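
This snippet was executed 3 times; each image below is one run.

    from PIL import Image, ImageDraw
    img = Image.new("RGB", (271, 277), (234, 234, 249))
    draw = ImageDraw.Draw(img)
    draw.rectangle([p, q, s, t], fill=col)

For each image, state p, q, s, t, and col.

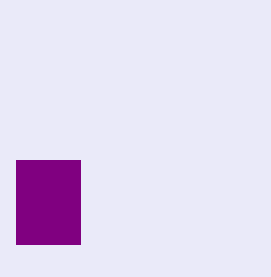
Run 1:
p = 16; q = 160; s = 80; t = 244; col = 'purple'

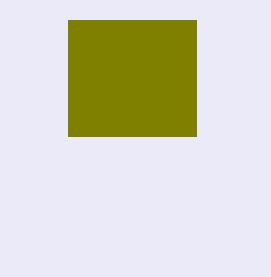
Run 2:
p = 68; q = 20; s = 196; t = 136; col = 'olive'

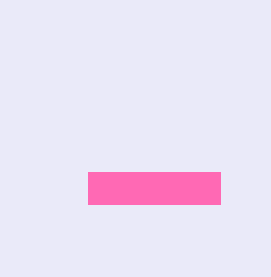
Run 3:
p = 88, q = 172, s = 220, t = 204, col = 'hotpink'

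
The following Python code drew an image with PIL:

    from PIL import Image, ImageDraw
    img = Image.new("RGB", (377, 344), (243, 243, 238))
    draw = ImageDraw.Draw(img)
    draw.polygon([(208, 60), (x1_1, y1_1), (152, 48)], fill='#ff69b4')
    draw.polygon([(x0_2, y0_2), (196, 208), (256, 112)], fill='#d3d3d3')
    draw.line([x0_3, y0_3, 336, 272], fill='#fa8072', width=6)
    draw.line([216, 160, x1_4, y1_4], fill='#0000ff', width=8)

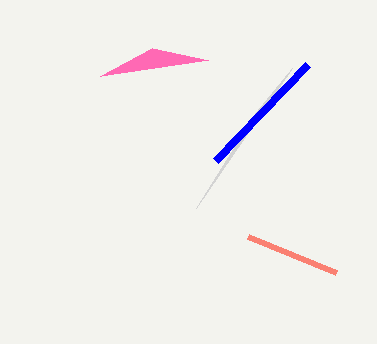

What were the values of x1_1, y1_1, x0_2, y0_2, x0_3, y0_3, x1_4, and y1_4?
x1_1 = 100; y1_1 = 76; x0_2 = 292; y0_2 = 68; x0_3 = 248; y0_3 = 236; x1_4 = 308; y1_4 = 64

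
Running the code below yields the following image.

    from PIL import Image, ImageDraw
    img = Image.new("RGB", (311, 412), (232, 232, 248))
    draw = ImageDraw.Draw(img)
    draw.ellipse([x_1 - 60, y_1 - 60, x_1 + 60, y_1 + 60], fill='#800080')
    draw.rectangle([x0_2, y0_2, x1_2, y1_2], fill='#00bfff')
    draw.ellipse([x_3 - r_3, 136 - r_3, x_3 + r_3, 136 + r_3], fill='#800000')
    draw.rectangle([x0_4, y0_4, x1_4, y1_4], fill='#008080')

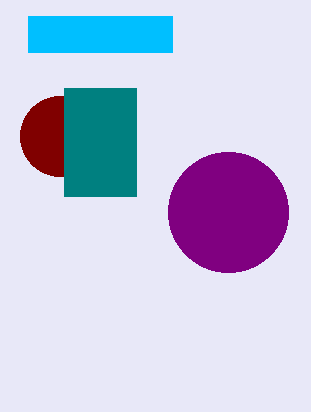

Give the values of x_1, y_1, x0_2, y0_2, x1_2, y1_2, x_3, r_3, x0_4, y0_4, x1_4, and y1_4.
x_1 = 228
y_1 = 212
x0_2 = 28
y0_2 = 16
x1_2 = 172
y1_2 = 52
x_3 = 60
r_3 = 40
x0_4 = 64
y0_4 = 88
x1_4 = 136
y1_4 = 196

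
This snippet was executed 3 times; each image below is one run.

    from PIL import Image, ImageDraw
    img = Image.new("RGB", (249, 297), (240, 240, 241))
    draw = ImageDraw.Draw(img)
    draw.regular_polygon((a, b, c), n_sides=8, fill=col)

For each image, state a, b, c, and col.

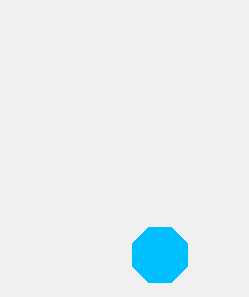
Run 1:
a = 160
b = 255
c = 30
col = 'deepskyblue'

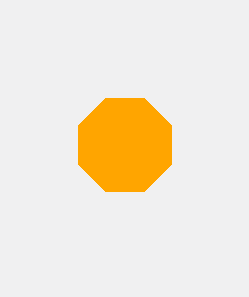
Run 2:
a = 125; b = 145; c = 50; col = 'orange'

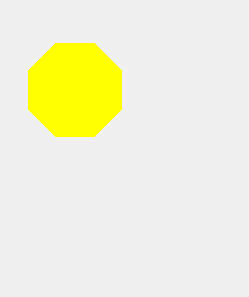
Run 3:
a = 75, b = 90, c = 50, col = 'yellow'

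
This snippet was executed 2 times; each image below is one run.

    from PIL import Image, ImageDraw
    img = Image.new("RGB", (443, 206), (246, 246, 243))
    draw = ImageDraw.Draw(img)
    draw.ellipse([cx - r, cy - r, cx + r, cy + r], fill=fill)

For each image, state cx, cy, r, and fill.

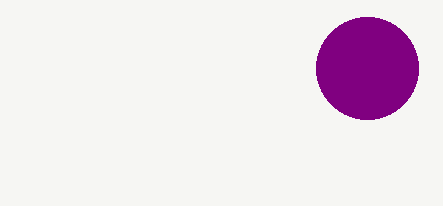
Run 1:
cx = 367, cy = 68, r = 51, fill = 'purple'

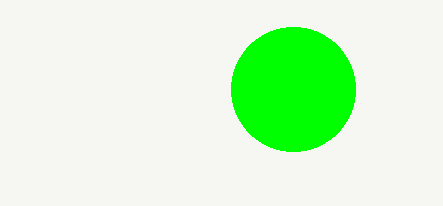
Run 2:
cx = 293; cy = 89; r = 62; fill = 'lime'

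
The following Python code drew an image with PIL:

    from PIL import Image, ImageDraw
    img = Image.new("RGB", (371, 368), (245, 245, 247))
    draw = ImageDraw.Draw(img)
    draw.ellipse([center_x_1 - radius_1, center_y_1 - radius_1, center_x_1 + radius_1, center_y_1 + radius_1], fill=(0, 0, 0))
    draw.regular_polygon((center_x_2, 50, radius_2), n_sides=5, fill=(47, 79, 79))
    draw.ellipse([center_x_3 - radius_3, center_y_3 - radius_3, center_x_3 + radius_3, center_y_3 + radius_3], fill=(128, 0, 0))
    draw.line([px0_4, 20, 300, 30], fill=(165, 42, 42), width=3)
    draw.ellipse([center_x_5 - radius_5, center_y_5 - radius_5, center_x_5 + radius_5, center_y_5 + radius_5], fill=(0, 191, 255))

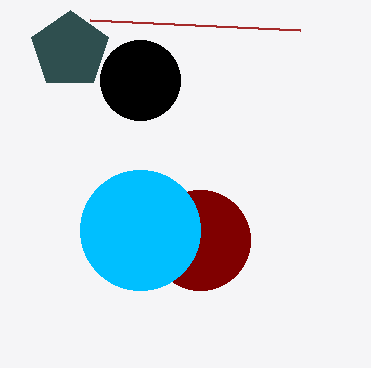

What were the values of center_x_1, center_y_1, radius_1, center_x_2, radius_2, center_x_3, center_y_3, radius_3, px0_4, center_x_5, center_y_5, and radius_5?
center_x_1 = 140; center_y_1 = 80; radius_1 = 40; center_x_2 = 70; radius_2 = 40; center_x_3 = 200; center_y_3 = 240; radius_3 = 50; px0_4 = 90; center_x_5 = 140; center_y_5 = 230; radius_5 = 60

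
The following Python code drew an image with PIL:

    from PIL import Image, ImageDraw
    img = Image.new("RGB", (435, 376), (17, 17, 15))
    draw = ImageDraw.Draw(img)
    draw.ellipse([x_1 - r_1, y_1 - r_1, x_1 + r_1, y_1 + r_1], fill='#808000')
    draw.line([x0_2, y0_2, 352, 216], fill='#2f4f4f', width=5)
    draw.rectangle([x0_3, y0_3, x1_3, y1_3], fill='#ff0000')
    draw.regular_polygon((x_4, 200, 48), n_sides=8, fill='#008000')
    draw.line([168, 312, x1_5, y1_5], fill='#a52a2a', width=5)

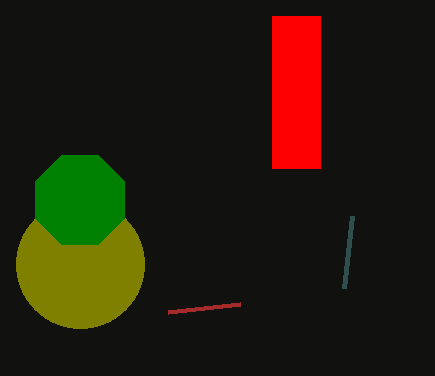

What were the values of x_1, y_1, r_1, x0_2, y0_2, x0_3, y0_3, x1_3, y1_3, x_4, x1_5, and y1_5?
x_1 = 80
y_1 = 264
r_1 = 64
x0_2 = 344
y0_2 = 288
x0_3 = 272
y0_3 = 16
x1_3 = 320
y1_3 = 168
x_4 = 80
x1_5 = 240
y1_5 = 304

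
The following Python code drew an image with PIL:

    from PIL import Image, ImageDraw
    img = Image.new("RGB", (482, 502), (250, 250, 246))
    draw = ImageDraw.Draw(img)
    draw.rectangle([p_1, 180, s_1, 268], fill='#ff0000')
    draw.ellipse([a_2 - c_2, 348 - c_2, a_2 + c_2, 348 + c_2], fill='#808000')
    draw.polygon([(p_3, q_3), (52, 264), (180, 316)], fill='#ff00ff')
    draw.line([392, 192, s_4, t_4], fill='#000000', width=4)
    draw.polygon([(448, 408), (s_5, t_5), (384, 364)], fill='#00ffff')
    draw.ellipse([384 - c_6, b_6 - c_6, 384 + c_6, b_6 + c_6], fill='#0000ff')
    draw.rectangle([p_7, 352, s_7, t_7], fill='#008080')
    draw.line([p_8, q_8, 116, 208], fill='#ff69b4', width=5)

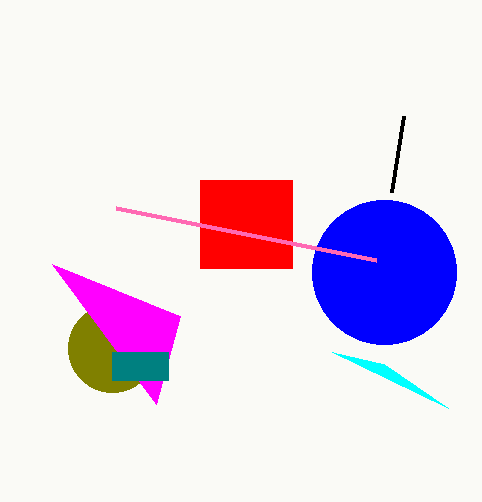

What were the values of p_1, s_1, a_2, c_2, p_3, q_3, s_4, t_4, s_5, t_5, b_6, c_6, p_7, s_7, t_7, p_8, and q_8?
p_1 = 200
s_1 = 292
a_2 = 112
c_2 = 44
p_3 = 156
q_3 = 404
s_4 = 404
t_4 = 116
s_5 = 332
t_5 = 352
b_6 = 272
c_6 = 72
p_7 = 112
s_7 = 168
t_7 = 380
p_8 = 376
q_8 = 260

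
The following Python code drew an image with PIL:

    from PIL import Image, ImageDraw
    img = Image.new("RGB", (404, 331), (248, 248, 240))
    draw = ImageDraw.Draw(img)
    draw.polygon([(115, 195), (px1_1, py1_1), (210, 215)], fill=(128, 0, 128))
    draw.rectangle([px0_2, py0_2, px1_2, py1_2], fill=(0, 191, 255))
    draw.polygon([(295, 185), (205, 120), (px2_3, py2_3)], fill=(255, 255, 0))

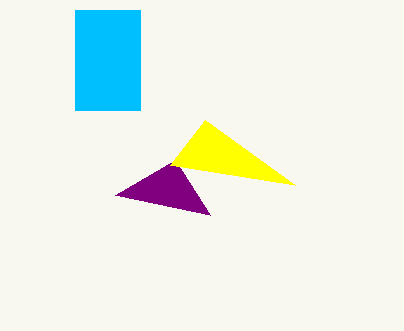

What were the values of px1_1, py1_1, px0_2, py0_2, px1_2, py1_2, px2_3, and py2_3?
px1_1 = 175; py1_1 = 160; px0_2 = 75; py0_2 = 10; px1_2 = 140; py1_2 = 110; px2_3 = 170; py2_3 = 165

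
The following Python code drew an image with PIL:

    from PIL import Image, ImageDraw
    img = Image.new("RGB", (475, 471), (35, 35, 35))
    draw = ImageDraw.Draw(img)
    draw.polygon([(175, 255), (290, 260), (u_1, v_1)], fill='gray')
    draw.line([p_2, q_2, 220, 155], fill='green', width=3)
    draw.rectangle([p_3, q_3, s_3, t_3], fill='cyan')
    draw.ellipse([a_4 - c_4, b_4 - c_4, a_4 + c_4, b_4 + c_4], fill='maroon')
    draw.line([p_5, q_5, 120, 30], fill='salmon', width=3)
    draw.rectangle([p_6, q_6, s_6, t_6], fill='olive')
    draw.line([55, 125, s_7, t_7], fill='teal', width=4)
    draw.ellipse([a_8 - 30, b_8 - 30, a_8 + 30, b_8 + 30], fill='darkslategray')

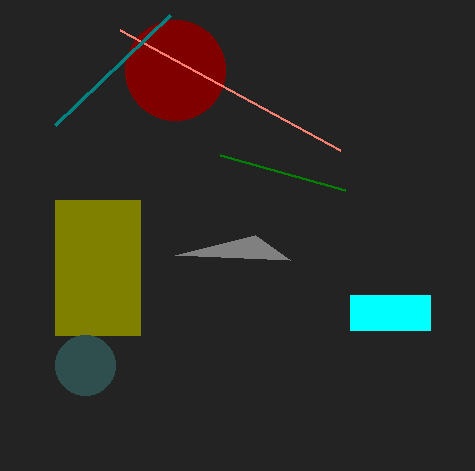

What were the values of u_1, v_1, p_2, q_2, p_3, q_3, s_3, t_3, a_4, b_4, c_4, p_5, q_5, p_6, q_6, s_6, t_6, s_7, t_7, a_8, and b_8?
u_1 = 255, v_1 = 235, p_2 = 345, q_2 = 190, p_3 = 350, q_3 = 295, s_3 = 430, t_3 = 330, a_4 = 175, b_4 = 70, c_4 = 50, p_5 = 340, q_5 = 150, p_6 = 55, q_6 = 200, s_6 = 140, t_6 = 335, s_7 = 170, t_7 = 15, a_8 = 85, b_8 = 365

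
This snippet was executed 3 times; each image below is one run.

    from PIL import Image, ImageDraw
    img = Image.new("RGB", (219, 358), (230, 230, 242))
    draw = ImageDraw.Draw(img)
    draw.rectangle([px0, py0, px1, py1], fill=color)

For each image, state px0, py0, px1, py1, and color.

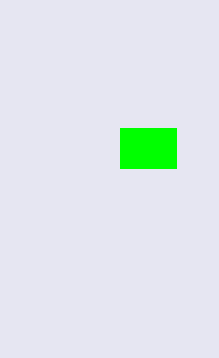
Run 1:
px0 = 120, py0 = 128, px1 = 176, py1 = 168, color = 'lime'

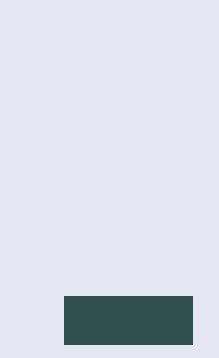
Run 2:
px0 = 64; py0 = 296; px1 = 192; py1 = 344; color = 'darkslategray'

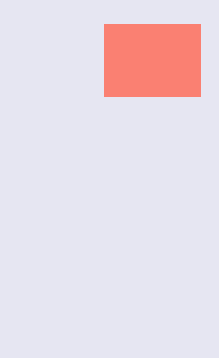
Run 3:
px0 = 104; py0 = 24; px1 = 200; py1 = 96; color = 'salmon'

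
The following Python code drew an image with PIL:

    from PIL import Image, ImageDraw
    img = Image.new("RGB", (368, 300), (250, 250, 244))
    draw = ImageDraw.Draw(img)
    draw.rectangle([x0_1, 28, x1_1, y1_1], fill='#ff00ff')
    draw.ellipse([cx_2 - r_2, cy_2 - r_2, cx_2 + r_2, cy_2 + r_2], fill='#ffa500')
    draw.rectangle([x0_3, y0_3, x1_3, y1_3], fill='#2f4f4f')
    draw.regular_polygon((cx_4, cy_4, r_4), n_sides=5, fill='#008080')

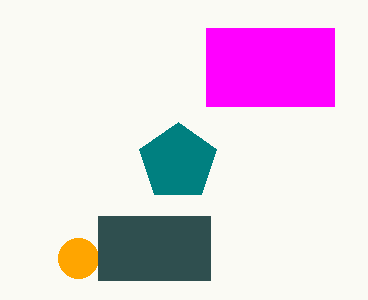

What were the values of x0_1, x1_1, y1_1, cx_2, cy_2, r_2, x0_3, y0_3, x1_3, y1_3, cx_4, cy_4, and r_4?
x0_1 = 206; x1_1 = 334; y1_1 = 106; cx_2 = 78; cy_2 = 258; r_2 = 20; x0_3 = 98; y0_3 = 216; x1_3 = 210; y1_3 = 280; cx_4 = 178; cy_4 = 162; r_4 = 40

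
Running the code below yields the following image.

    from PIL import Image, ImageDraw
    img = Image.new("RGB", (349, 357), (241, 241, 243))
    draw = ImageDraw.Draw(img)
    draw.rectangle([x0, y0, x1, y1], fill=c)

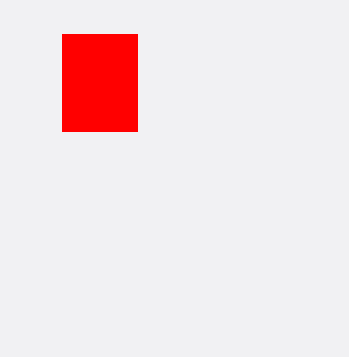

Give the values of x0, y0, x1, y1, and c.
x0 = 62
y0 = 34
x1 = 137
y1 = 131
c = 'red'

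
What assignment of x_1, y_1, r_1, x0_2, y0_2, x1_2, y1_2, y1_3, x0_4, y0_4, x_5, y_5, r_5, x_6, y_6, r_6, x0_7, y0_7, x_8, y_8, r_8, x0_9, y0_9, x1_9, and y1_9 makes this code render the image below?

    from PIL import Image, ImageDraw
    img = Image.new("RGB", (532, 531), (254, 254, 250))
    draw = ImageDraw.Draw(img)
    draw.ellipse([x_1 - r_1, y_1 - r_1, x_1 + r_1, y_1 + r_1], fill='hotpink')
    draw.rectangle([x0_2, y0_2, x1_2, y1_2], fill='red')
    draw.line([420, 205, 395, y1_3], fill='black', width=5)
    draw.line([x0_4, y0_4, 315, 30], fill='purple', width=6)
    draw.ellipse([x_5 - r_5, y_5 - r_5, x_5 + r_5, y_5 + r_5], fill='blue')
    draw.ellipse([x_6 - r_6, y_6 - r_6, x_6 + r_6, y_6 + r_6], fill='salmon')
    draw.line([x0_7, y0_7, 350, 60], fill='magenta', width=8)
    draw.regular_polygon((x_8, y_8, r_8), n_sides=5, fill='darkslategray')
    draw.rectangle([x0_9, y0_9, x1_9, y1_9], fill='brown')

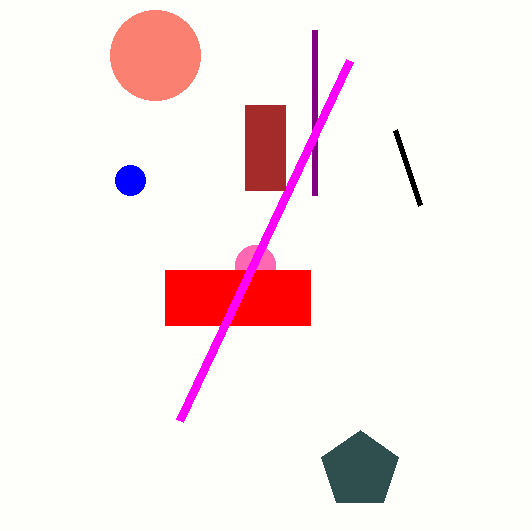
x_1 = 255
y_1 = 265
r_1 = 20
x0_2 = 165
y0_2 = 270
x1_2 = 310
y1_2 = 325
y1_3 = 130
x0_4 = 315
y0_4 = 195
x_5 = 130
y_5 = 180
r_5 = 15
x_6 = 155
y_6 = 55
r_6 = 45
x0_7 = 180
y0_7 = 420
x_8 = 360
y_8 = 470
r_8 = 40
x0_9 = 245
y0_9 = 105
x1_9 = 285
y1_9 = 190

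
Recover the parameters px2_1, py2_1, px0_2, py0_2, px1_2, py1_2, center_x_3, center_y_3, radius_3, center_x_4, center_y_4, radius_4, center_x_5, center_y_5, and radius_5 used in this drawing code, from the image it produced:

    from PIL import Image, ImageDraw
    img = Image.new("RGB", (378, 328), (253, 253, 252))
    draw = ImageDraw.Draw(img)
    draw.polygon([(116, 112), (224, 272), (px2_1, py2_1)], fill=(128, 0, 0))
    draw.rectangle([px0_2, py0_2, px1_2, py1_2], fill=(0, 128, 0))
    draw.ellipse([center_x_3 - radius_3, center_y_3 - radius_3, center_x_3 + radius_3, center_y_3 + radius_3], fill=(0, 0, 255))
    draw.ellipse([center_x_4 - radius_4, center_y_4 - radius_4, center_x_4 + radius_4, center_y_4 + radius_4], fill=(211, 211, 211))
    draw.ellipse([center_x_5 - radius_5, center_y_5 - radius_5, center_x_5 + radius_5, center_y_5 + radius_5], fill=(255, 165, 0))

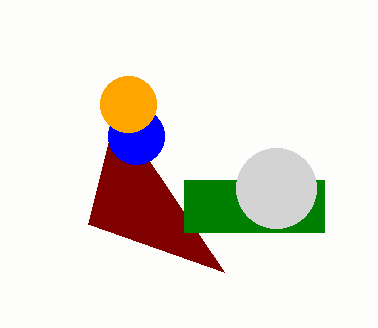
px2_1 = 88; py2_1 = 224; px0_2 = 184; py0_2 = 180; px1_2 = 324; py1_2 = 232; center_x_3 = 136; center_y_3 = 136; radius_3 = 28; center_x_4 = 276; center_y_4 = 188; radius_4 = 40; center_x_5 = 128; center_y_5 = 104; radius_5 = 28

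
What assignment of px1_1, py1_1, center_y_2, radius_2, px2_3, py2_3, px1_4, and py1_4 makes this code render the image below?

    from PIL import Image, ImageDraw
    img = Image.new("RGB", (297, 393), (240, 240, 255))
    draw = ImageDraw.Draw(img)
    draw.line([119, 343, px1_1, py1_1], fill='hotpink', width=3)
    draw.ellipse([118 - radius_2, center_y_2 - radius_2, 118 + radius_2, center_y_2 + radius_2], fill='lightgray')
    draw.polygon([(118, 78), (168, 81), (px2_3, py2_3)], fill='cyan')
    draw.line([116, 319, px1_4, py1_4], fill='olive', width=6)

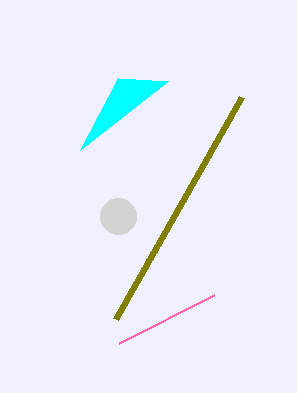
px1_1 = 214
py1_1 = 295
center_y_2 = 216
radius_2 = 18
px2_3 = 80
py2_3 = 150
px1_4 = 242
py1_4 = 97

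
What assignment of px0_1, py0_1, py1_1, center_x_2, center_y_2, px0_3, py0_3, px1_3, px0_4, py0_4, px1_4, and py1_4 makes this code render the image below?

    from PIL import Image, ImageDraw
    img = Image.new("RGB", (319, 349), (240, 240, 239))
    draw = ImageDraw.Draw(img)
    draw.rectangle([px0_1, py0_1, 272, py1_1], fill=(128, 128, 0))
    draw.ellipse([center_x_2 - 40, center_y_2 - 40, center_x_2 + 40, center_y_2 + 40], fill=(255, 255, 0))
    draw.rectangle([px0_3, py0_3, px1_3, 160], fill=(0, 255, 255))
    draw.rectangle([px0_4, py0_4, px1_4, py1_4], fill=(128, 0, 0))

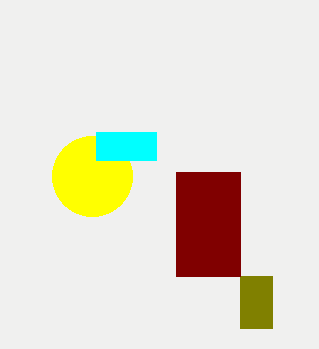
px0_1 = 240, py0_1 = 276, py1_1 = 328, center_x_2 = 92, center_y_2 = 176, px0_3 = 96, py0_3 = 132, px1_3 = 156, px0_4 = 176, py0_4 = 172, px1_4 = 240, py1_4 = 276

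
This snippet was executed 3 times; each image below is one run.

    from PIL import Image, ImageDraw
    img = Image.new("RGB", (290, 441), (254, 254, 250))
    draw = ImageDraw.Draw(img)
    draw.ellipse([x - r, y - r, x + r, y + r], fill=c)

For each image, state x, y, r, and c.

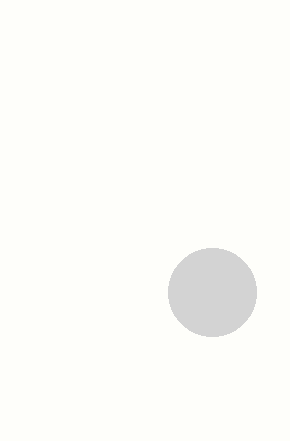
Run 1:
x = 212; y = 292; r = 44; c = 'lightgray'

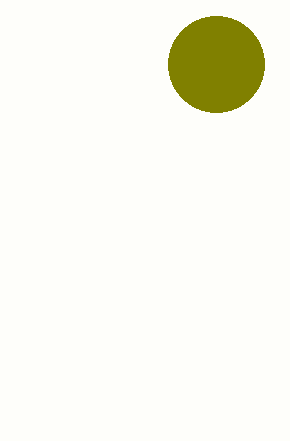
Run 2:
x = 216; y = 64; r = 48; c = 'olive'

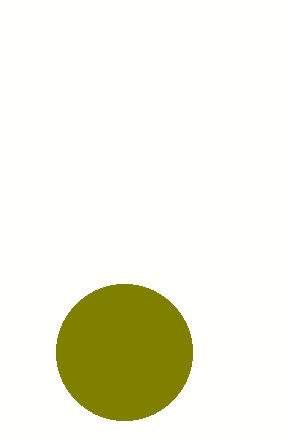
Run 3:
x = 124, y = 352, r = 68, c = 'olive'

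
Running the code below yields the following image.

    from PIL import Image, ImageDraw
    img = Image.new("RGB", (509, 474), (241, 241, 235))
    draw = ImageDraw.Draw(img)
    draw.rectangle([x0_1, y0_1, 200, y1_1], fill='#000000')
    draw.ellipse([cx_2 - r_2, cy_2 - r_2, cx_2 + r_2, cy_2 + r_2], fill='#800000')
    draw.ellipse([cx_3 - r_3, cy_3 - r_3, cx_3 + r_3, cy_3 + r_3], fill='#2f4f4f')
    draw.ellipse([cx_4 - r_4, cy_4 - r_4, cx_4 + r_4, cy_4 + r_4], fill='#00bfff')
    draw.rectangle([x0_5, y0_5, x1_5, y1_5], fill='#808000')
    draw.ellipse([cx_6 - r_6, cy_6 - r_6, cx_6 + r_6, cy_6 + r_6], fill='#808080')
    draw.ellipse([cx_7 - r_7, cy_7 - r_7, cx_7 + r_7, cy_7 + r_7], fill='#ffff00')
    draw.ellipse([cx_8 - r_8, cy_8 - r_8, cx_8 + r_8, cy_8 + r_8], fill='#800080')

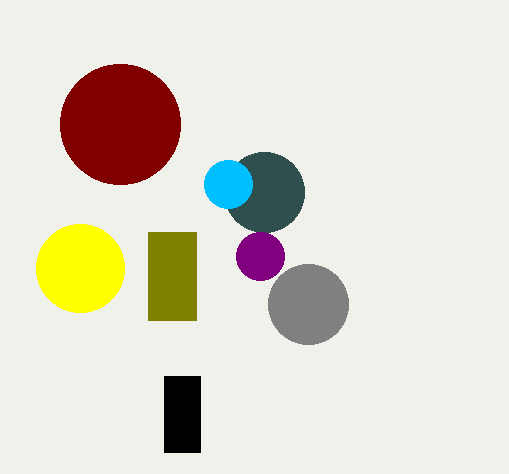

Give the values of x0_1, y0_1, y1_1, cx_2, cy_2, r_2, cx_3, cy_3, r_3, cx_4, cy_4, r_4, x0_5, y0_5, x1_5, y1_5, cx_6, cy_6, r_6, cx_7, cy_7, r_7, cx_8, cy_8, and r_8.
x0_1 = 164; y0_1 = 376; y1_1 = 452; cx_2 = 120; cy_2 = 124; r_2 = 60; cx_3 = 264; cy_3 = 192; r_3 = 40; cx_4 = 228; cy_4 = 184; r_4 = 24; x0_5 = 148; y0_5 = 232; x1_5 = 196; y1_5 = 320; cx_6 = 308; cy_6 = 304; r_6 = 40; cx_7 = 80; cy_7 = 268; r_7 = 44; cx_8 = 260; cy_8 = 256; r_8 = 24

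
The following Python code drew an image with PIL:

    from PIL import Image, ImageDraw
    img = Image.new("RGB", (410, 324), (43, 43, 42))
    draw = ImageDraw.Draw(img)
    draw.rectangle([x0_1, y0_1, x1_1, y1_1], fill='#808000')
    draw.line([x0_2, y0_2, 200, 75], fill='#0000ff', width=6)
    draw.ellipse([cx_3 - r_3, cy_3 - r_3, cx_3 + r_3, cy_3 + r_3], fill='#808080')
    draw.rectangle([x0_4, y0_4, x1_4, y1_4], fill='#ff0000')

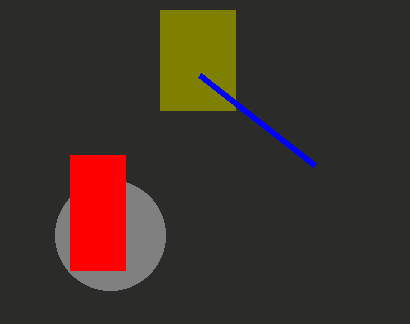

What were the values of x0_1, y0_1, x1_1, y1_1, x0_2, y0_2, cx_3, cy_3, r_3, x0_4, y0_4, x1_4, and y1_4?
x0_1 = 160; y0_1 = 10; x1_1 = 235; y1_1 = 110; x0_2 = 315; y0_2 = 165; cx_3 = 110; cy_3 = 235; r_3 = 55; x0_4 = 70; y0_4 = 155; x1_4 = 125; y1_4 = 270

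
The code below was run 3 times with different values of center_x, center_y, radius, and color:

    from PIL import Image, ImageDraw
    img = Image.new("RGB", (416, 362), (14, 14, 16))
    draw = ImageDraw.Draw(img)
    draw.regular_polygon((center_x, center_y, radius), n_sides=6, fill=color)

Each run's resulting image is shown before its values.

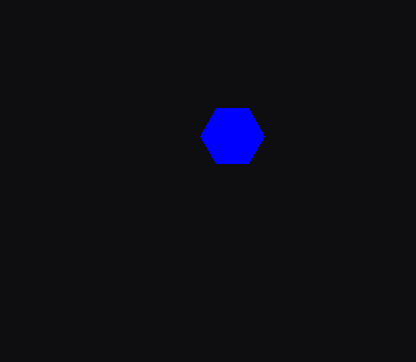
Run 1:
center_x = 232
center_y = 136
radius = 32
color = 'blue'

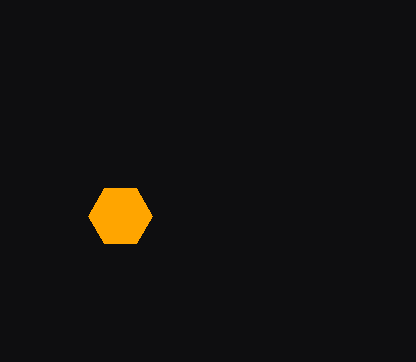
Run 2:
center_x = 120, center_y = 216, radius = 32, color = 'orange'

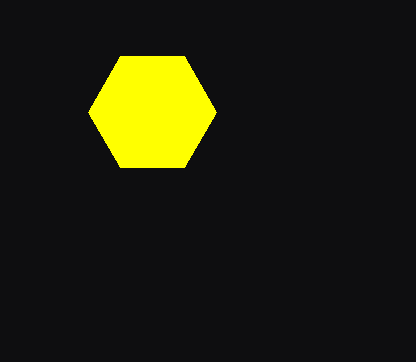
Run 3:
center_x = 152, center_y = 112, radius = 64, color = 'yellow'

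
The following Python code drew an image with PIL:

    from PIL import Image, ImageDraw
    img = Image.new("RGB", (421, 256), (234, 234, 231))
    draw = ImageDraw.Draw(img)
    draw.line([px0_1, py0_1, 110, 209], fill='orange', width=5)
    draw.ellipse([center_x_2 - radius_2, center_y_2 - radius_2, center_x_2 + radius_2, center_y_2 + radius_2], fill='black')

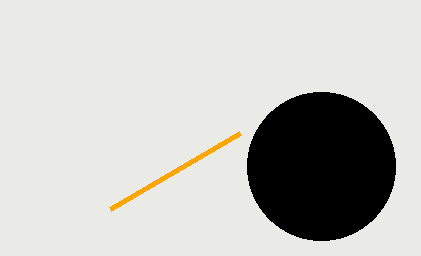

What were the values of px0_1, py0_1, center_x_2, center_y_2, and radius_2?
px0_1 = 240
py0_1 = 133
center_x_2 = 321
center_y_2 = 166
radius_2 = 74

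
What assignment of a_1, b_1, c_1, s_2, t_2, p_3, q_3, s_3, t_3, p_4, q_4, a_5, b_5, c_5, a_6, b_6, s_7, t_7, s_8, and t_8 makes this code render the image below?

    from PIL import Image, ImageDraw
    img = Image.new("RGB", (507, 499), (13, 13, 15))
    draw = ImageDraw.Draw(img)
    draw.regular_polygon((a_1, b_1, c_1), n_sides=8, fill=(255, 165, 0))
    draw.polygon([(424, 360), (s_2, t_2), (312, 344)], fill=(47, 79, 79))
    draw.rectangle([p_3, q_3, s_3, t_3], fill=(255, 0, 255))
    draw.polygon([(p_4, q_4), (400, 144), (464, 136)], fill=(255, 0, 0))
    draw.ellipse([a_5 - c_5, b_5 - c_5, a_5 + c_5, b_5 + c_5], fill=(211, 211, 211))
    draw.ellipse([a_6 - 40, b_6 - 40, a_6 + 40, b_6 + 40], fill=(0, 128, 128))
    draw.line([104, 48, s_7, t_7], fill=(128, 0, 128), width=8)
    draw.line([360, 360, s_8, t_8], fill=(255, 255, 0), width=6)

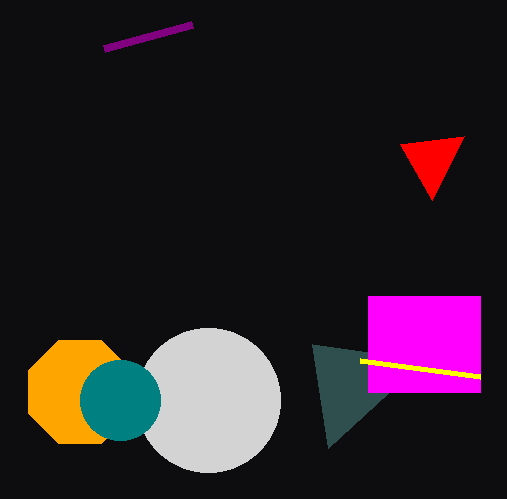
a_1 = 80
b_1 = 392
c_1 = 56
s_2 = 328
t_2 = 448
p_3 = 368
q_3 = 296
s_3 = 480
t_3 = 392
p_4 = 432
q_4 = 200
a_5 = 208
b_5 = 400
c_5 = 72
a_6 = 120
b_6 = 400
s_7 = 192
t_7 = 24
s_8 = 480
t_8 = 376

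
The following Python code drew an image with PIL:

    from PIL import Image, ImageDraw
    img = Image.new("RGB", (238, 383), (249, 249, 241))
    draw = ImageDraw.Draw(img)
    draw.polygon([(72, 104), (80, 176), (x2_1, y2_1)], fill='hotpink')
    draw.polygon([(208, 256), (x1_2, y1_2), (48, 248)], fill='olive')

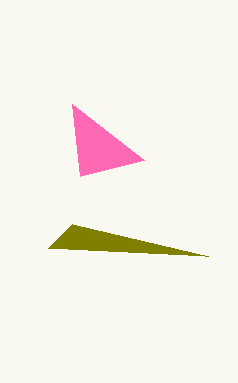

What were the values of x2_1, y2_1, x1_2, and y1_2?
x2_1 = 144; y2_1 = 160; x1_2 = 72; y1_2 = 224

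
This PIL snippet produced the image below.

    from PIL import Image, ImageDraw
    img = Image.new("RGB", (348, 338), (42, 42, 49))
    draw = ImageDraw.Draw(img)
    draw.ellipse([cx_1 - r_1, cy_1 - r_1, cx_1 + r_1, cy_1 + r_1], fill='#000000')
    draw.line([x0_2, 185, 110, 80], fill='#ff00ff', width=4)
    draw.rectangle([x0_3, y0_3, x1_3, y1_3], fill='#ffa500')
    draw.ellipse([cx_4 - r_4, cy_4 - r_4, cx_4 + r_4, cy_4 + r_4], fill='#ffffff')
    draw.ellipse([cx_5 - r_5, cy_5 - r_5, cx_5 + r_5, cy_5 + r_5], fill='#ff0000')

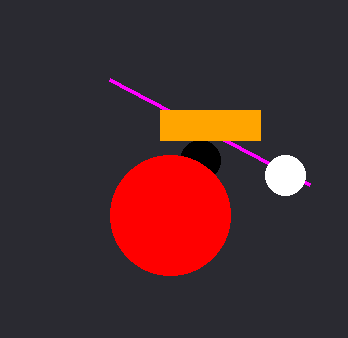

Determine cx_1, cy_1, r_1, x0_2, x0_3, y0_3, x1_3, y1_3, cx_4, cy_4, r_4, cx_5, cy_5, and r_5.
cx_1 = 200
cy_1 = 160
r_1 = 20
x0_2 = 310
x0_3 = 160
y0_3 = 110
x1_3 = 260
y1_3 = 140
cx_4 = 285
cy_4 = 175
r_4 = 20
cx_5 = 170
cy_5 = 215
r_5 = 60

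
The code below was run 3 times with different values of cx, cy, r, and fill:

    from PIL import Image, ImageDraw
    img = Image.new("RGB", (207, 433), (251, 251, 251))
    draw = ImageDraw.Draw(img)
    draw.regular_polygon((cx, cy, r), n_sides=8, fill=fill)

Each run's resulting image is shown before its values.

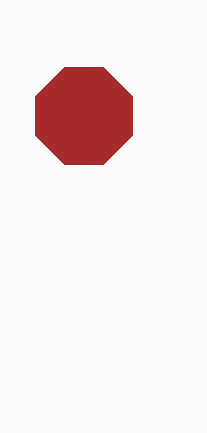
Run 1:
cx = 84, cy = 116, r = 52, fill = 'brown'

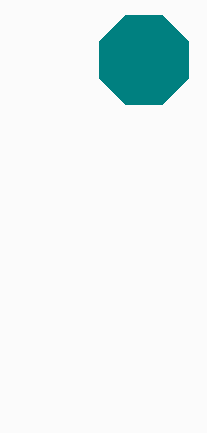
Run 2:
cx = 144
cy = 60
r = 48
fill = 'teal'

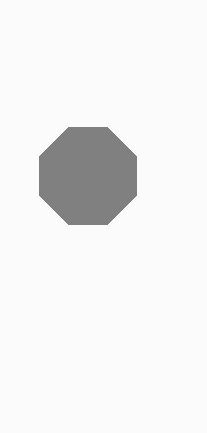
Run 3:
cx = 88, cy = 176, r = 52, fill = 'gray'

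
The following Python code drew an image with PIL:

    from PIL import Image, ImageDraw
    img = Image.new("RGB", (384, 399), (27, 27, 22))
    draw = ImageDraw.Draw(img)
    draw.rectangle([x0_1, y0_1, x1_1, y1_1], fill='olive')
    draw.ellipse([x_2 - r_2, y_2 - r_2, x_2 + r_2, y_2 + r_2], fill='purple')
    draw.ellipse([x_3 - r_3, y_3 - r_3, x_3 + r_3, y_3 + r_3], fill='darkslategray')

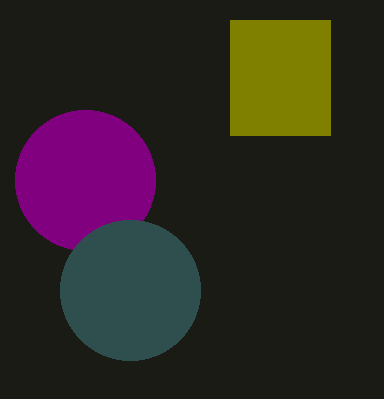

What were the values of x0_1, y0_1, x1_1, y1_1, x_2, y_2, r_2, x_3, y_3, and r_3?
x0_1 = 230, y0_1 = 20, x1_1 = 330, y1_1 = 135, x_2 = 85, y_2 = 180, r_2 = 70, x_3 = 130, y_3 = 290, r_3 = 70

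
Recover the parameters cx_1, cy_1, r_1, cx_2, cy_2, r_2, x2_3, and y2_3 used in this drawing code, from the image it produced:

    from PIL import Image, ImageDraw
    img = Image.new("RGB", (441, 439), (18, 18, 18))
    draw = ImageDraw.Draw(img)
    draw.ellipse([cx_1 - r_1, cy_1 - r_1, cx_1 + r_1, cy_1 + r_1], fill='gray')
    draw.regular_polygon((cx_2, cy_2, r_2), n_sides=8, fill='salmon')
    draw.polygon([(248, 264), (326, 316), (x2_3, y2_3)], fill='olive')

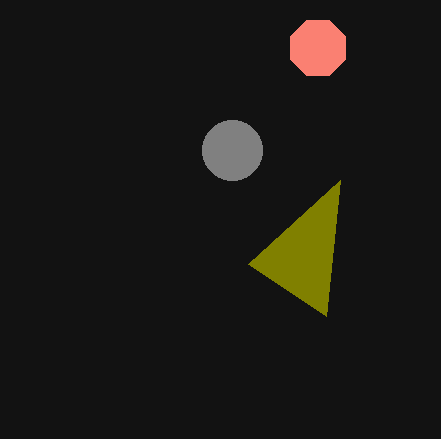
cx_1 = 232; cy_1 = 150; r_1 = 30; cx_2 = 318; cy_2 = 48; r_2 = 30; x2_3 = 340; y2_3 = 180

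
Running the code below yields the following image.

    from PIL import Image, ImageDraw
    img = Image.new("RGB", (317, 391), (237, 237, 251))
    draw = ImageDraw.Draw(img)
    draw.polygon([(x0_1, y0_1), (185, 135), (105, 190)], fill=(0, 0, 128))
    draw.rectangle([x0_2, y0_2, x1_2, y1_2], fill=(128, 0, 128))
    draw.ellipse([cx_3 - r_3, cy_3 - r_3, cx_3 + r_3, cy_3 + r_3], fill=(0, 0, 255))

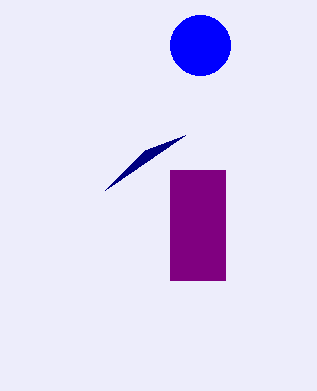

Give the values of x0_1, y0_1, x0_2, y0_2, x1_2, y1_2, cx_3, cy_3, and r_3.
x0_1 = 145, y0_1 = 150, x0_2 = 170, y0_2 = 170, x1_2 = 225, y1_2 = 280, cx_3 = 200, cy_3 = 45, r_3 = 30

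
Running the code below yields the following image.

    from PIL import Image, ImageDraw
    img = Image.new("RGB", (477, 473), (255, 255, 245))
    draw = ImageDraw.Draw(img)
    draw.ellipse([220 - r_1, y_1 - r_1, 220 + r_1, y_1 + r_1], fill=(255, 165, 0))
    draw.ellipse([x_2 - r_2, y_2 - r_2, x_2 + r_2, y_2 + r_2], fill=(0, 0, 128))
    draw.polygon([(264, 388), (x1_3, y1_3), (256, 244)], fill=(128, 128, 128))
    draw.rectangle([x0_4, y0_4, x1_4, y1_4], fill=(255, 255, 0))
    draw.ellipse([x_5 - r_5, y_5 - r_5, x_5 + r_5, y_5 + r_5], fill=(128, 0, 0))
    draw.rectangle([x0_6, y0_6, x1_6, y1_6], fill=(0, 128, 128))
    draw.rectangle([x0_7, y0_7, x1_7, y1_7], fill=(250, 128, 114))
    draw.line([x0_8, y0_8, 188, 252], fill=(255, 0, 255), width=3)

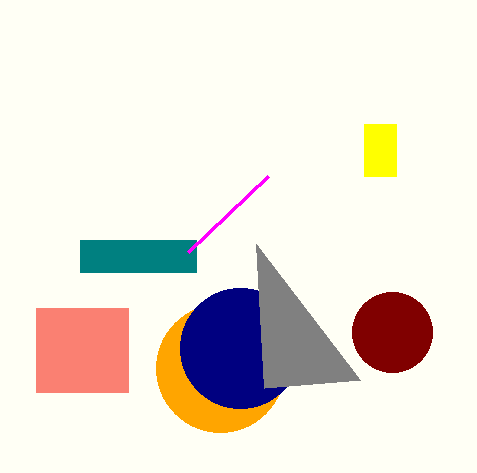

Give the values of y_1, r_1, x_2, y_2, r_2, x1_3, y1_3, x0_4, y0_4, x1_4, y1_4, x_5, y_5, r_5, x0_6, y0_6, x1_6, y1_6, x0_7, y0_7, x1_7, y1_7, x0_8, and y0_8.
y_1 = 368, r_1 = 64, x_2 = 240, y_2 = 348, r_2 = 60, x1_3 = 360, y1_3 = 380, x0_4 = 364, y0_4 = 124, x1_4 = 396, y1_4 = 176, x_5 = 392, y_5 = 332, r_5 = 40, x0_6 = 80, y0_6 = 240, x1_6 = 196, y1_6 = 272, x0_7 = 36, y0_7 = 308, x1_7 = 128, y1_7 = 392, x0_8 = 268, y0_8 = 176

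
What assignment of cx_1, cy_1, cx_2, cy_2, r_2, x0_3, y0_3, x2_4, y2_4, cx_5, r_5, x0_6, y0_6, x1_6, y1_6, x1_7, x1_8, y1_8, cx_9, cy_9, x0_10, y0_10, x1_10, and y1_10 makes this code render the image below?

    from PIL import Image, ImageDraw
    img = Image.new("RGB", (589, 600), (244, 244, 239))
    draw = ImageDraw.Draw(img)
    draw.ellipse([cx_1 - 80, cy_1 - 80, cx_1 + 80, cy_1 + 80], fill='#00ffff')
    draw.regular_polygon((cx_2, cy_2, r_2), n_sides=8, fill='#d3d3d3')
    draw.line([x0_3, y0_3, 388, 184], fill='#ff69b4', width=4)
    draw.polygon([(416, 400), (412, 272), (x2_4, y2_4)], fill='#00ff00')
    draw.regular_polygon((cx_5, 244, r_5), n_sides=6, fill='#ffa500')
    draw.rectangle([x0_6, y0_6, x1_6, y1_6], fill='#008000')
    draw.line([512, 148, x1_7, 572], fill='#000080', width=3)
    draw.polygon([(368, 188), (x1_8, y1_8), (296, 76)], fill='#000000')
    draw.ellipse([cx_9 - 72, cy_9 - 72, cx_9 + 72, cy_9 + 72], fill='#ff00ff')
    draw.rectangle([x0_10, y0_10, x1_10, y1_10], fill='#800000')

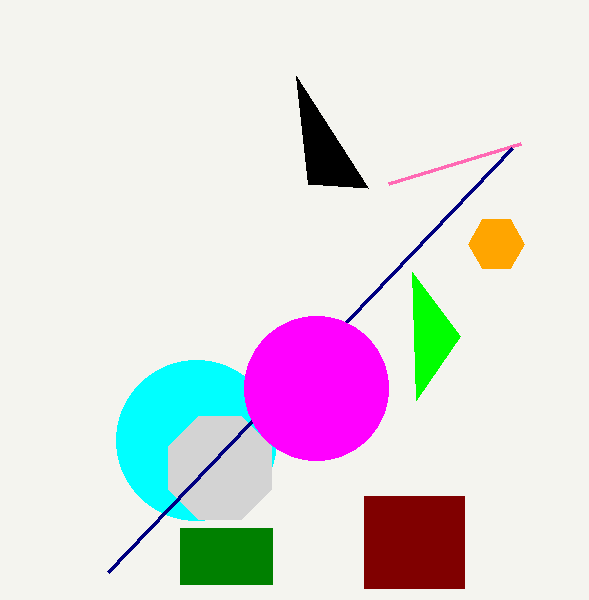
cx_1 = 196, cy_1 = 440, cx_2 = 220, cy_2 = 468, r_2 = 56, x0_3 = 520, y0_3 = 144, x2_4 = 460, y2_4 = 336, cx_5 = 496, r_5 = 28, x0_6 = 180, y0_6 = 528, x1_6 = 272, y1_6 = 584, x1_7 = 108, x1_8 = 308, y1_8 = 184, cx_9 = 316, cy_9 = 388, x0_10 = 364, y0_10 = 496, x1_10 = 464, y1_10 = 588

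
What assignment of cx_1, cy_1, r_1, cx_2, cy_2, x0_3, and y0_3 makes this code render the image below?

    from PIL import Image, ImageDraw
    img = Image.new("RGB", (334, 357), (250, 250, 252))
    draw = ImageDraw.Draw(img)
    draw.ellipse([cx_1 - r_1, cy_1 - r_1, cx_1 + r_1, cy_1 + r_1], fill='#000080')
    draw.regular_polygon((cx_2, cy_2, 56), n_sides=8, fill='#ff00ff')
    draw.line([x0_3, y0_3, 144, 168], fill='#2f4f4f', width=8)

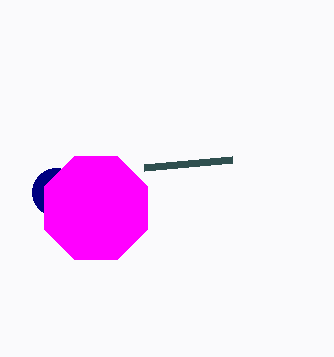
cx_1 = 56, cy_1 = 192, r_1 = 24, cx_2 = 96, cy_2 = 208, x0_3 = 232, y0_3 = 160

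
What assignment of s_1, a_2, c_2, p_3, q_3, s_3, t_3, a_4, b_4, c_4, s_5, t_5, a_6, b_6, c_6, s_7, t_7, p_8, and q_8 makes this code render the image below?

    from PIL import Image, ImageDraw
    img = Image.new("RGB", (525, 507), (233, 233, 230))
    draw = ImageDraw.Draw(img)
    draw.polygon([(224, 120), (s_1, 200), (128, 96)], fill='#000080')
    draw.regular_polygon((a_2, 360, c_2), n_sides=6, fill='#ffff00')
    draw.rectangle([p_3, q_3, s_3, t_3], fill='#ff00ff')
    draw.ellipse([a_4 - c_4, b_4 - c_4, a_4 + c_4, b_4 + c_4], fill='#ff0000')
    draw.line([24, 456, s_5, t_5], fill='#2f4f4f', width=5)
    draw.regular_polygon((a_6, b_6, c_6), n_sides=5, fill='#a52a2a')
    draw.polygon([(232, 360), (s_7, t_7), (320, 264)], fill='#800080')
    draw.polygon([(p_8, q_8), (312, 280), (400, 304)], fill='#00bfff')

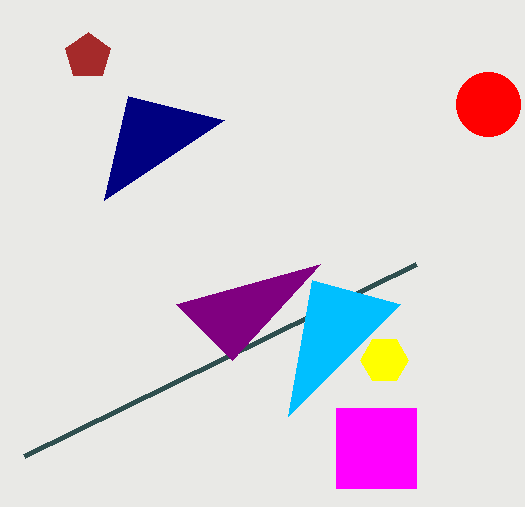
s_1 = 104, a_2 = 384, c_2 = 24, p_3 = 336, q_3 = 408, s_3 = 416, t_3 = 488, a_4 = 488, b_4 = 104, c_4 = 32, s_5 = 416, t_5 = 264, a_6 = 88, b_6 = 56, c_6 = 24, s_7 = 176, t_7 = 304, p_8 = 288, q_8 = 416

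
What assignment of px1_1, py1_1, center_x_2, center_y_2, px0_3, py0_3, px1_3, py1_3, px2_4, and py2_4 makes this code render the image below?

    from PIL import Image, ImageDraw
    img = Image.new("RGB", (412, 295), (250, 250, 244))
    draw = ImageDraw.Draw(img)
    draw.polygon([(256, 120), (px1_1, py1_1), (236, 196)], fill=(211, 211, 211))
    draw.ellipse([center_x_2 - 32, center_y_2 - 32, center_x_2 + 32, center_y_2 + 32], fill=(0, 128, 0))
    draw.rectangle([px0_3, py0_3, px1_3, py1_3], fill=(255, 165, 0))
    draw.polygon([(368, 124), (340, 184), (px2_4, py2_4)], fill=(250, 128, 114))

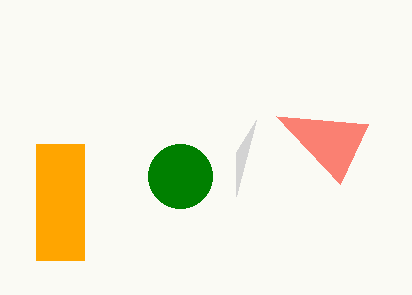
px1_1 = 236
py1_1 = 152
center_x_2 = 180
center_y_2 = 176
px0_3 = 36
py0_3 = 144
px1_3 = 84
py1_3 = 260
px2_4 = 276
py2_4 = 116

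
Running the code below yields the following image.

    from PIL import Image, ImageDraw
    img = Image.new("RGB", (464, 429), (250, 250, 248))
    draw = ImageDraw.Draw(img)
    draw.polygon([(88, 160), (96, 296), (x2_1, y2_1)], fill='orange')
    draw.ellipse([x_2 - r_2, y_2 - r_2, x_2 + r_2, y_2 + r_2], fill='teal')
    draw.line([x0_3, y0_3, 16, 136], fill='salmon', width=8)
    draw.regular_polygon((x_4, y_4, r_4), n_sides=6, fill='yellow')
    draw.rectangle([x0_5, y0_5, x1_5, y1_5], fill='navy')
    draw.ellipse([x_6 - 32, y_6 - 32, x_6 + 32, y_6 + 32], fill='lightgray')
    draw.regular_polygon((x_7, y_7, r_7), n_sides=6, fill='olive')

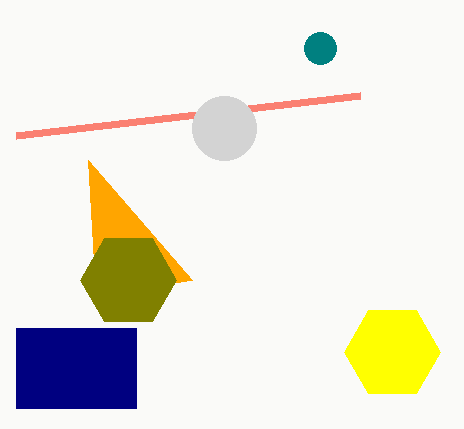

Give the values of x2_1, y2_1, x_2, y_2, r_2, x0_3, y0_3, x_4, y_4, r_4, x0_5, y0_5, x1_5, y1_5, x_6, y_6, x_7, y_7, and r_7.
x2_1 = 192; y2_1 = 280; x_2 = 320; y_2 = 48; r_2 = 16; x0_3 = 360; y0_3 = 96; x_4 = 392; y_4 = 352; r_4 = 48; x0_5 = 16; y0_5 = 328; x1_5 = 136; y1_5 = 408; x_6 = 224; y_6 = 128; x_7 = 128; y_7 = 280; r_7 = 48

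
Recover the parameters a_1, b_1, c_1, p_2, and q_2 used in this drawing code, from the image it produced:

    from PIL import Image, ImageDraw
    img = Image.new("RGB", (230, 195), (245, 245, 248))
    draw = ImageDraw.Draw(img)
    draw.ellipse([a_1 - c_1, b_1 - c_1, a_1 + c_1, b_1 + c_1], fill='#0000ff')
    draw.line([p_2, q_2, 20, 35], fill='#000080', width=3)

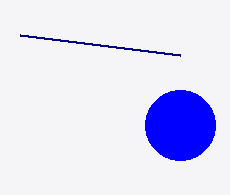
a_1 = 180
b_1 = 125
c_1 = 35
p_2 = 180
q_2 = 55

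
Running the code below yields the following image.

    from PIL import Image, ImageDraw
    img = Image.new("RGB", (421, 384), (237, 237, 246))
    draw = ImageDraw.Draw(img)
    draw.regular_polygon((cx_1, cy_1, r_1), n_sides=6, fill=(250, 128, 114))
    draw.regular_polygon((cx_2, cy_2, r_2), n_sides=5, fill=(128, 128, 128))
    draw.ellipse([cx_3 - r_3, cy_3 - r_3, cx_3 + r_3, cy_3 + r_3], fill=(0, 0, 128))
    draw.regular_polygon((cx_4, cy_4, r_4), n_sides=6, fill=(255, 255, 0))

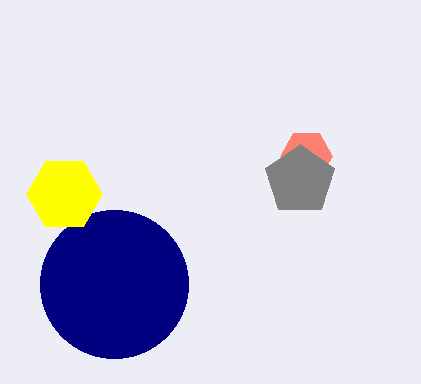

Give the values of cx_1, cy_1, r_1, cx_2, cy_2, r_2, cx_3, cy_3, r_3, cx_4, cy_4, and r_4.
cx_1 = 306
cy_1 = 156
r_1 = 26
cx_2 = 300
cy_2 = 180
r_2 = 36
cx_3 = 114
cy_3 = 284
r_3 = 74
cx_4 = 64
cy_4 = 194
r_4 = 38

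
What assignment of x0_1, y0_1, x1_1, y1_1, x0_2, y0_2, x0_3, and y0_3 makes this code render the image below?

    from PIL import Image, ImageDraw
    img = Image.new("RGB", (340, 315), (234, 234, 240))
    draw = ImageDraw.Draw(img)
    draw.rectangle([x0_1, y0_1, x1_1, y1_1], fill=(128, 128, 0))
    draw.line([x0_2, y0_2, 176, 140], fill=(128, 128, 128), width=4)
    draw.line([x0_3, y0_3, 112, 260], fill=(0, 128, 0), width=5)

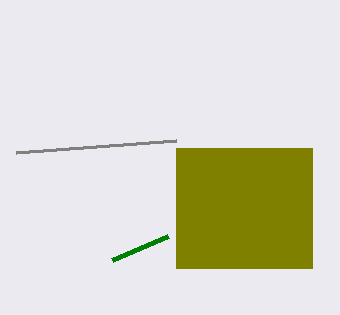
x0_1 = 176; y0_1 = 148; x1_1 = 312; y1_1 = 268; x0_2 = 16; y0_2 = 152; x0_3 = 168; y0_3 = 236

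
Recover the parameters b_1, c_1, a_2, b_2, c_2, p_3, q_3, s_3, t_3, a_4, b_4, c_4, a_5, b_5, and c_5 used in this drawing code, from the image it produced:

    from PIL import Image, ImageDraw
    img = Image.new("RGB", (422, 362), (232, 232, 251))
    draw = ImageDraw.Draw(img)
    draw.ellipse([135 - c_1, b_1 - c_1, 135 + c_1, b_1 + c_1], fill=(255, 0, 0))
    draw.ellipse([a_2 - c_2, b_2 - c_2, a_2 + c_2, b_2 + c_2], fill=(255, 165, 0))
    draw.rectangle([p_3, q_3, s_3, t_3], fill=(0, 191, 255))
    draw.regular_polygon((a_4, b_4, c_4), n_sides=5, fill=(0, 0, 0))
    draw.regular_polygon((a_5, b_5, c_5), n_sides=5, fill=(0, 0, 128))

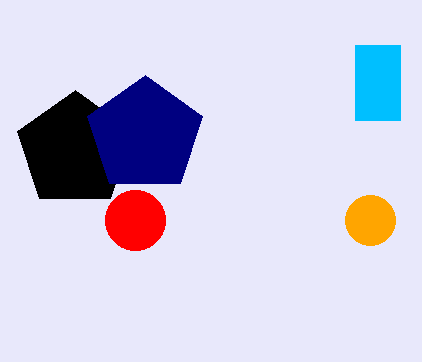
b_1 = 220, c_1 = 30, a_2 = 370, b_2 = 220, c_2 = 25, p_3 = 355, q_3 = 45, s_3 = 400, t_3 = 120, a_4 = 75, b_4 = 150, c_4 = 60, a_5 = 145, b_5 = 135, c_5 = 60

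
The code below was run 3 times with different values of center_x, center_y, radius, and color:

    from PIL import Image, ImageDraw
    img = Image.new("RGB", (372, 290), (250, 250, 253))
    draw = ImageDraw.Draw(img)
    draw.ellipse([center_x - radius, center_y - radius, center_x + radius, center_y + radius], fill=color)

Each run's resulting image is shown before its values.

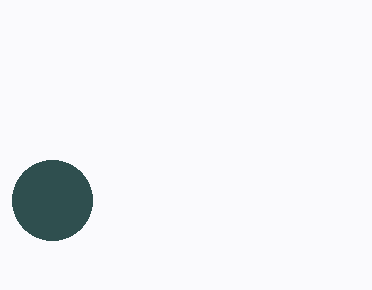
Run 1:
center_x = 52
center_y = 200
radius = 40
color = 'darkslategray'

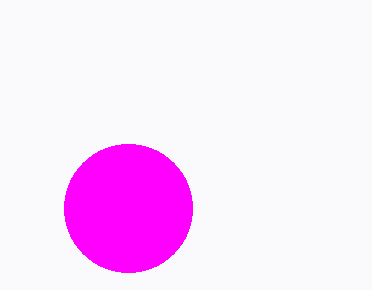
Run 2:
center_x = 128; center_y = 208; radius = 64; color = 'magenta'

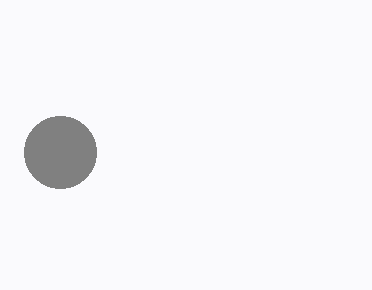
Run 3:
center_x = 60
center_y = 152
radius = 36
color = 'gray'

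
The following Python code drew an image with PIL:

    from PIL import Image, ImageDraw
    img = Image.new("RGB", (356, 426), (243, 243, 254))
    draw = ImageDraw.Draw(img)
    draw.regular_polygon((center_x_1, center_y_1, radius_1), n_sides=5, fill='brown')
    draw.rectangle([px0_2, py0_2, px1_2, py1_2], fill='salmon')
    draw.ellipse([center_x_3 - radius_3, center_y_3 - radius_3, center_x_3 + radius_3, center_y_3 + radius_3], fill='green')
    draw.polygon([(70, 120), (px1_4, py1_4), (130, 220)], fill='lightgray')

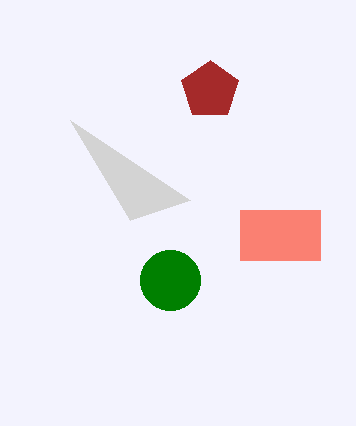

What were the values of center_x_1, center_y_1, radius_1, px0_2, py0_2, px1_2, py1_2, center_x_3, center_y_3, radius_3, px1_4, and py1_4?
center_x_1 = 210
center_y_1 = 90
radius_1 = 30
px0_2 = 240
py0_2 = 210
px1_2 = 320
py1_2 = 260
center_x_3 = 170
center_y_3 = 280
radius_3 = 30
px1_4 = 190
py1_4 = 200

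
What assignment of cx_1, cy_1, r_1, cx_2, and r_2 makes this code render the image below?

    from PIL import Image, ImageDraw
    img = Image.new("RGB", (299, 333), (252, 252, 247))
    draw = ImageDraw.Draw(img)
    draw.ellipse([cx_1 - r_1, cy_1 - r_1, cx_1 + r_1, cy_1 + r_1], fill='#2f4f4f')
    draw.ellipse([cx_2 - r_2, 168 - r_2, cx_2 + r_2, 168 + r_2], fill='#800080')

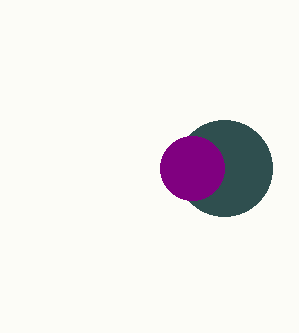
cx_1 = 224; cy_1 = 168; r_1 = 48; cx_2 = 192; r_2 = 32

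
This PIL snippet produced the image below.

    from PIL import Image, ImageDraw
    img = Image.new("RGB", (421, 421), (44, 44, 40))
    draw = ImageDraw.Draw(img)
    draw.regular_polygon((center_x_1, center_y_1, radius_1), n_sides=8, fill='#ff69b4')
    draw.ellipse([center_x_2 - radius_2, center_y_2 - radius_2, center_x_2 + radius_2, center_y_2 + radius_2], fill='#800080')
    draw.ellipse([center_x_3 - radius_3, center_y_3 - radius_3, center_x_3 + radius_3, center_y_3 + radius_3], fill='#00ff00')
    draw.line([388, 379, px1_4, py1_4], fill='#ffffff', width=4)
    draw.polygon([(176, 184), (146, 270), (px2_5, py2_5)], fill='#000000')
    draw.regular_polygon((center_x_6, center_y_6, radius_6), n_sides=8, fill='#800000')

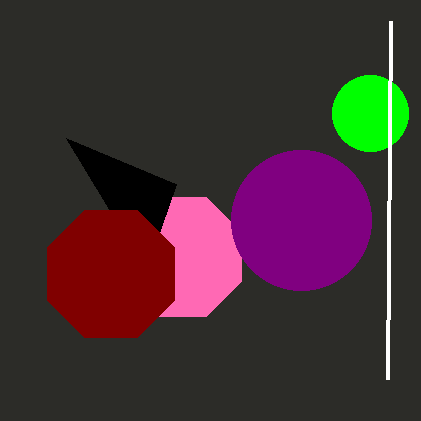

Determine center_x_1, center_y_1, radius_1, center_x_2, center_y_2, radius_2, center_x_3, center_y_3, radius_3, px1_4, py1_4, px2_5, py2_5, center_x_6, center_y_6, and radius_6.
center_x_1 = 182, center_y_1 = 257, radius_1 = 64, center_x_2 = 301, center_y_2 = 220, radius_2 = 70, center_x_3 = 370, center_y_3 = 113, radius_3 = 38, px1_4 = 391, py1_4 = 21, px2_5 = 66, py2_5 = 138, center_x_6 = 111, center_y_6 = 274, radius_6 = 69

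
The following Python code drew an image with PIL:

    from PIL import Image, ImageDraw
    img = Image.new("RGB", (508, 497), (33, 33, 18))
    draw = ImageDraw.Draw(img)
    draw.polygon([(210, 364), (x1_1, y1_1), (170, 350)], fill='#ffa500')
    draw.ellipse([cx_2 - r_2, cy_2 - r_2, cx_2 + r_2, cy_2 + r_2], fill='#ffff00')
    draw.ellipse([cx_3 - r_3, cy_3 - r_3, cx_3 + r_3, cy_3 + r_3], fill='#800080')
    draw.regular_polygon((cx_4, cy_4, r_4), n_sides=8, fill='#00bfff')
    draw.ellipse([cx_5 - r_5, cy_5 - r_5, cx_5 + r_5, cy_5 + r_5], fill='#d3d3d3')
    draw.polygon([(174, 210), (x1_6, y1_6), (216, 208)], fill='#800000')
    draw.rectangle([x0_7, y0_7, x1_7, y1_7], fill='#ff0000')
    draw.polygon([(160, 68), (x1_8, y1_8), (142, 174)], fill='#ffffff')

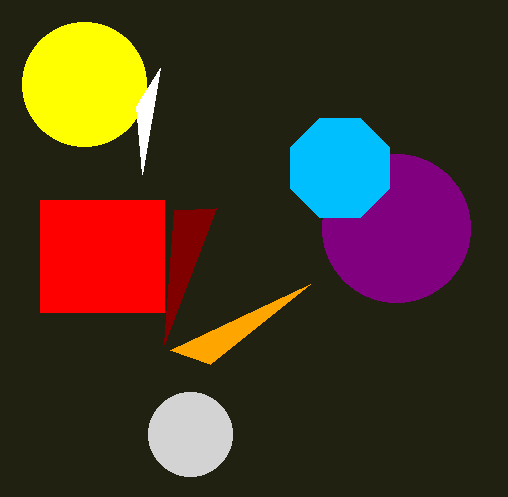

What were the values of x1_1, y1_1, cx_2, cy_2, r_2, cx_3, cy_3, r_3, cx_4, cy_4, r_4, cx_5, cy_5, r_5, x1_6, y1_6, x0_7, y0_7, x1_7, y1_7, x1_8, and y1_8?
x1_1 = 310
y1_1 = 284
cx_2 = 84
cy_2 = 84
r_2 = 62
cx_3 = 396
cy_3 = 228
r_3 = 74
cx_4 = 340
cy_4 = 168
r_4 = 54
cx_5 = 190
cy_5 = 434
r_5 = 42
x1_6 = 164
y1_6 = 344
x0_7 = 40
y0_7 = 200
x1_7 = 164
y1_7 = 312
x1_8 = 136
y1_8 = 106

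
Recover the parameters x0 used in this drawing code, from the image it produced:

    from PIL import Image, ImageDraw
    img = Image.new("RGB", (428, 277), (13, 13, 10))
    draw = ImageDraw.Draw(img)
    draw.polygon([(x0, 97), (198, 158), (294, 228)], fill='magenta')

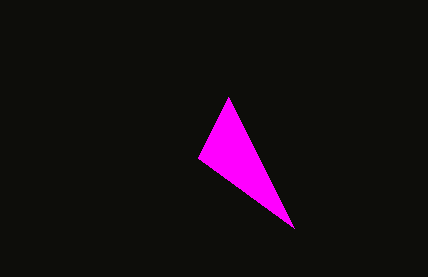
x0 = 228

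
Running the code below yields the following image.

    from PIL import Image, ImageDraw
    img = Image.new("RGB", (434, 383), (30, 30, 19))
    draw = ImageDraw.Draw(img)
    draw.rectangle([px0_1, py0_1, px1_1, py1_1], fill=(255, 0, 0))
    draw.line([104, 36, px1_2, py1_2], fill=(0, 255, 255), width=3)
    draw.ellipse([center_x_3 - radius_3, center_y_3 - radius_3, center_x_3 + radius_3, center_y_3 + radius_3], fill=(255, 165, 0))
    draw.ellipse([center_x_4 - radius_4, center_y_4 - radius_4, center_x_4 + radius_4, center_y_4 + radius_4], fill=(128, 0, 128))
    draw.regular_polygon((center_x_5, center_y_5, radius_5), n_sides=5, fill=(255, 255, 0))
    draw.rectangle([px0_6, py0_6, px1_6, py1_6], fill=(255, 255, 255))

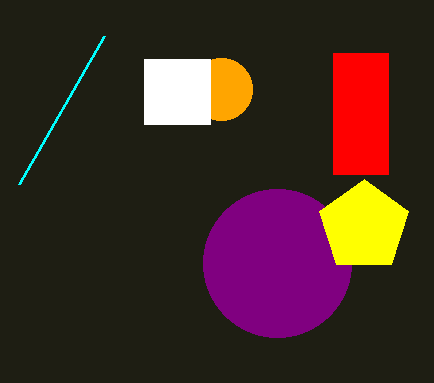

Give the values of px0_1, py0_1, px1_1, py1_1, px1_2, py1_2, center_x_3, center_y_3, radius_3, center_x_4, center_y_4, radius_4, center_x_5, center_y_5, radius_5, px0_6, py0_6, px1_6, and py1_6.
px0_1 = 333
py0_1 = 53
px1_1 = 388
py1_1 = 174
px1_2 = 19
py1_2 = 184
center_x_3 = 221
center_y_3 = 89
radius_3 = 31
center_x_4 = 277
center_y_4 = 263
radius_4 = 74
center_x_5 = 364
center_y_5 = 226
radius_5 = 47
px0_6 = 144
py0_6 = 59
px1_6 = 210
py1_6 = 124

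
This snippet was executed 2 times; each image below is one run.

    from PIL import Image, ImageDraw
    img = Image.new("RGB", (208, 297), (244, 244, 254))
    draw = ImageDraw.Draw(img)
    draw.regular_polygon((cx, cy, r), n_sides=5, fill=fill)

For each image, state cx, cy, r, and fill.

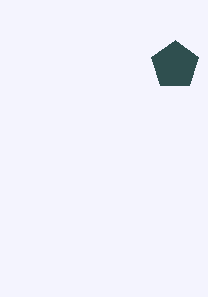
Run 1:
cx = 175; cy = 65; r = 25; fill = 'darkslategray'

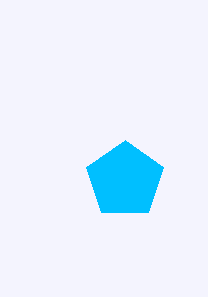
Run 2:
cx = 125, cy = 180, r = 40, fill = 'deepskyblue'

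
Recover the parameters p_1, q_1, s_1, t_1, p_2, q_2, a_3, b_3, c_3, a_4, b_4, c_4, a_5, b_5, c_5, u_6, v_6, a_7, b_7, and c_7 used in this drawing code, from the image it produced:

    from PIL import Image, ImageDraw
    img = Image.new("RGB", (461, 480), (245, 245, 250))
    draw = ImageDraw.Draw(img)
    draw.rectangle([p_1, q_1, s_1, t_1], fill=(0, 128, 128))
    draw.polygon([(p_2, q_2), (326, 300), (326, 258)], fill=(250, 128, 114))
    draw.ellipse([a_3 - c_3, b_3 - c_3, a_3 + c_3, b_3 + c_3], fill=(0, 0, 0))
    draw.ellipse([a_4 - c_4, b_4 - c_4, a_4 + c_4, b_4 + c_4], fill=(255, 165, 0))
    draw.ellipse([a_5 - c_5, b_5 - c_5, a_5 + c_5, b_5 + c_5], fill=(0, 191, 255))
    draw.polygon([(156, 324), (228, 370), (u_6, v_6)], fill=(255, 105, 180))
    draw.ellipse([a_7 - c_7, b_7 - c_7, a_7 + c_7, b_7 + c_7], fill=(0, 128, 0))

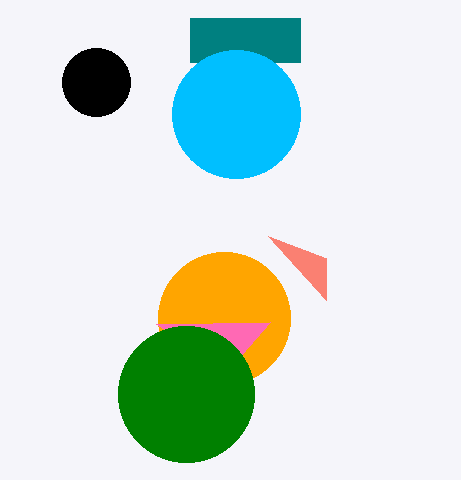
p_1 = 190, q_1 = 18, s_1 = 300, t_1 = 62, p_2 = 268, q_2 = 236, a_3 = 96, b_3 = 82, c_3 = 34, a_4 = 224, b_4 = 318, c_4 = 66, a_5 = 236, b_5 = 114, c_5 = 64, u_6 = 270, v_6 = 322, a_7 = 186, b_7 = 394, c_7 = 68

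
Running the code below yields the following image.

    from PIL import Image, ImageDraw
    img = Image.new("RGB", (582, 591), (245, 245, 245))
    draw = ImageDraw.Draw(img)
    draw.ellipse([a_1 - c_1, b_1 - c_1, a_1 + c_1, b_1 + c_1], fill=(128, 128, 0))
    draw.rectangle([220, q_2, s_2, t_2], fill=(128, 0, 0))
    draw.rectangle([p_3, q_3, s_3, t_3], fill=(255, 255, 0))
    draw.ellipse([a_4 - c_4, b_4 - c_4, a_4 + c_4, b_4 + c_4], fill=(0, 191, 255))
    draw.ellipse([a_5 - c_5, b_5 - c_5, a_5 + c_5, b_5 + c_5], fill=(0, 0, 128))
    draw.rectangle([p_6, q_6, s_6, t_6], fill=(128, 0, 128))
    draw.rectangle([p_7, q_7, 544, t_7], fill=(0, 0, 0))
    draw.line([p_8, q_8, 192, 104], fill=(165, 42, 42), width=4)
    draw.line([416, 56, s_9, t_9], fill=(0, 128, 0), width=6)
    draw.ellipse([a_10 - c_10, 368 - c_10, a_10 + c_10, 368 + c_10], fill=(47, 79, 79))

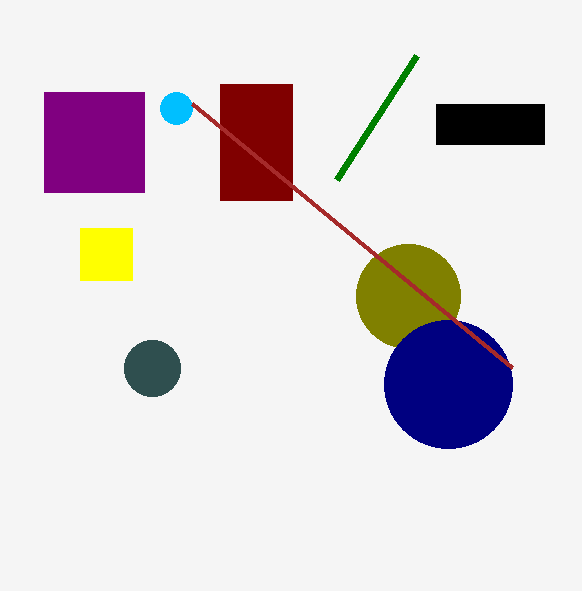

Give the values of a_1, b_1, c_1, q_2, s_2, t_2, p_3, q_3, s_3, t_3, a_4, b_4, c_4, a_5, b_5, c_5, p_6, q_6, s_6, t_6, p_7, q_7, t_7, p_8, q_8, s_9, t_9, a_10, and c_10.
a_1 = 408, b_1 = 296, c_1 = 52, q_2 = 84, s_2 = 292, t_2 = 200, p_3 = 80, q_3 = 228, s_3 = 132, t_3 = 280, a_4 = 176, b_4 = 108, c_4 = 16, a_5 = 448, b_5 = 384, c_5 = 64, p_6 = 44, q_6 = 92, s_6 = 144, t_6 = 192, p_7 = 436, q_7 = 104, t_7 = 144, p_8 = 512, q_8 = 368, s_9 = 336, t_9 = 180, a_10 = 152, c_10 = 28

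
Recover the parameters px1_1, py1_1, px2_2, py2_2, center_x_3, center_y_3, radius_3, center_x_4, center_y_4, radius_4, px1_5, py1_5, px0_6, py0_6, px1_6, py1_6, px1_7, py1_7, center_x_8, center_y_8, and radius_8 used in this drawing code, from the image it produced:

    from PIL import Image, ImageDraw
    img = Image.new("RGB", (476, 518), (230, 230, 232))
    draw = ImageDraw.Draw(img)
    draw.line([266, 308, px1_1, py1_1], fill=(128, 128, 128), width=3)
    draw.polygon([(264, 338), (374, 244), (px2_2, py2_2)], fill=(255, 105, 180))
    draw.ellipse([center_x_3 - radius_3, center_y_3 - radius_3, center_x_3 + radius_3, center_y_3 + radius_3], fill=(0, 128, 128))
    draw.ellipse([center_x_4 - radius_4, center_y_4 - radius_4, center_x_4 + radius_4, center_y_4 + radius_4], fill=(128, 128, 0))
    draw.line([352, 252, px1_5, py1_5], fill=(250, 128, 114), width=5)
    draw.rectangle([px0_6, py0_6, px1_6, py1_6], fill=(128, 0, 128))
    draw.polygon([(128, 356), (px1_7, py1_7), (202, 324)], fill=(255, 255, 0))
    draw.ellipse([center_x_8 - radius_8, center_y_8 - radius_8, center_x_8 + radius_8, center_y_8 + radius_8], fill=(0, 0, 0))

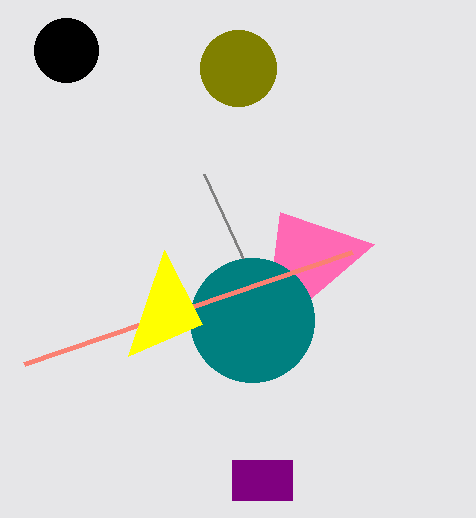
px1_1 = 204; py1_1 = 174; px2_2 = 280; py2_2 = 212; center_x_3 = 252; center_y_3 = 320; radius_3 = 62; center_x_4 = 238; center_y_4 = 68; radius_4 = 38; px1_5 = 24; py1_5 = 364; px0_6 = 232; py0_6 = 460; px1_6 = 292; py1_6 = 500; px1_7 = 164; py1_7 = 250; center_x_8 = 66; center_y_8 = 50; radius_8 = 32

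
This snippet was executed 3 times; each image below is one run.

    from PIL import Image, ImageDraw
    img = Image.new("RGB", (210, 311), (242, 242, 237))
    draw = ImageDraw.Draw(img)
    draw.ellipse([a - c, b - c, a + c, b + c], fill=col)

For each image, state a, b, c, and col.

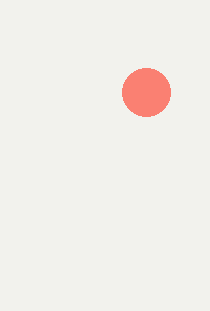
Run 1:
a = 146; b = 92; c = 24; col = 'salmon'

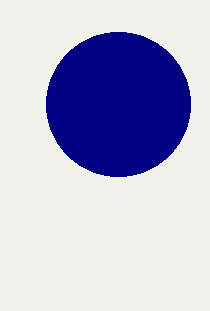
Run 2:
a = 118, b = 104, c = 72, col = 'navy'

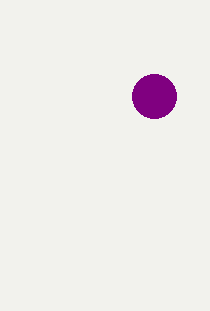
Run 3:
a = 154, b = 96, c = 22, col = 'purple'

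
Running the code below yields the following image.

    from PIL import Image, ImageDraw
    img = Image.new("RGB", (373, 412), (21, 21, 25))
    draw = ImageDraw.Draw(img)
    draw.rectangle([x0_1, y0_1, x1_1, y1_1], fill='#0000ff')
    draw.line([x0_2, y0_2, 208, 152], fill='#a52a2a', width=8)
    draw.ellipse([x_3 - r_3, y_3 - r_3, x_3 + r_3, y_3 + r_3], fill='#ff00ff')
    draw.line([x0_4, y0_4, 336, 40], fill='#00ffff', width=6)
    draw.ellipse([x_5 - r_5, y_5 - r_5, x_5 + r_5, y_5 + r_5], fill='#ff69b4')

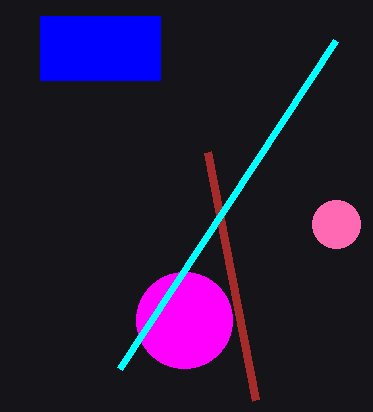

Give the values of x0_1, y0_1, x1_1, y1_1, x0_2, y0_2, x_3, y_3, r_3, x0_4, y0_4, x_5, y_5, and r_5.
x0_1 = 40; y0_1 = 16; x1_1 = 160; y1_1 = 80; x0_2 = 256; y0_2 = 400; x_3 = 184; y_3 = 320; r_3 = 48; x0_4 = 120; y0_4 = 368; x_5 = 336; y_5 = 224; r_5 = 24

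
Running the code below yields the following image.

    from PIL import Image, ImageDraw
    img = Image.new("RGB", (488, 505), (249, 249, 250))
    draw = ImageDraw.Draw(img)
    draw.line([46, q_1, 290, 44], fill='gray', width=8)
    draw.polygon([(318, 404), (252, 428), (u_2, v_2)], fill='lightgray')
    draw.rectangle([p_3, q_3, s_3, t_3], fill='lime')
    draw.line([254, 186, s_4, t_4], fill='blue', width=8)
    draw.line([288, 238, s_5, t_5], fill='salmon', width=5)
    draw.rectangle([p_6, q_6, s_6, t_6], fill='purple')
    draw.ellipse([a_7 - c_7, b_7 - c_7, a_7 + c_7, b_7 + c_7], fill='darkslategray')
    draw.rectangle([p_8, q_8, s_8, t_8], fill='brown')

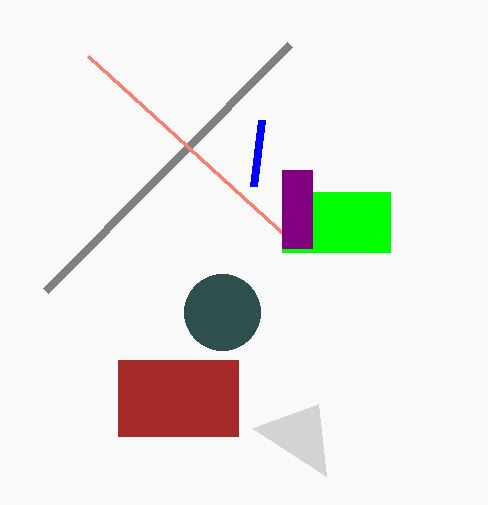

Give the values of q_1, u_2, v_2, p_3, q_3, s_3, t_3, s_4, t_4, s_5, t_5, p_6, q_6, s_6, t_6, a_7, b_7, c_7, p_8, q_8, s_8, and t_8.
q_1 = 290, u_2 = 326, v_2 = 476, p_3 = 282, q_3 = 192, s_3 = 390, t_3 = 252, s_4 = 262, t_4 = 120, s_5 = 88, t_5 = 56, p_6 = 282, q_6 = 170, s_6 = 312, t_6 = 248, a_7 = 222, b_7 = 312, c_7 = 38, p_8 = 118, q_8 = 360, s_8 = 238, t_8 = 436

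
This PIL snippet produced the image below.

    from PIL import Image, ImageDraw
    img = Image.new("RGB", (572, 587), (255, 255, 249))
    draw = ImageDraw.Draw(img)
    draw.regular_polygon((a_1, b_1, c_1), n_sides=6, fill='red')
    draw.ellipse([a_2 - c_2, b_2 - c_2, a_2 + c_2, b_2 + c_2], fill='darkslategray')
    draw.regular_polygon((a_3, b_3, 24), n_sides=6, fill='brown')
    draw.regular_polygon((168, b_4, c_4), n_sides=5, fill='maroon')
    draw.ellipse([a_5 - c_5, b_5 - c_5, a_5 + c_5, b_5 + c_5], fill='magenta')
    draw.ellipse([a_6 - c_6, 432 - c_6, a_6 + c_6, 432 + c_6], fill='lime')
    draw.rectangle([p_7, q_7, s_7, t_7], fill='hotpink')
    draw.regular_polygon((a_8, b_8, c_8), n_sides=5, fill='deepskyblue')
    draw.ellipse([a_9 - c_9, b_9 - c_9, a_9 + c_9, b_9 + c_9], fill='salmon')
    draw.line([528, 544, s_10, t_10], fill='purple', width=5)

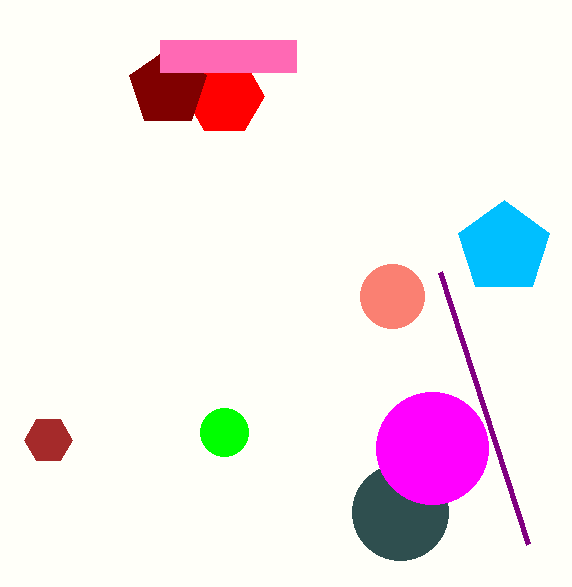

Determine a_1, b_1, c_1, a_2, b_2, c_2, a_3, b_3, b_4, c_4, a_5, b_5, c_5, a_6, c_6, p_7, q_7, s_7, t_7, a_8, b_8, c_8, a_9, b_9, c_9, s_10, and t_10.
a_1 = 224; b_1 = 96; c_1 = 40; a_2 = 400; b_2 = 512; c_2 = 48; a_3 = 48; b_3 = 440; b_4 = 88; c_4 = 40; a_5 = 432; b_5 = 448; c_5 = 56; a_6 = 224; c_6 = 24; p_7 = 160; q_7 = 40; s_7 = 296; t_7 = 72; a_8 = 504; b_8 = 248; c_8 = 48; a_9 = 392; b_9 = 296; c_9 = 32; s_10 = 440; t_10 = 272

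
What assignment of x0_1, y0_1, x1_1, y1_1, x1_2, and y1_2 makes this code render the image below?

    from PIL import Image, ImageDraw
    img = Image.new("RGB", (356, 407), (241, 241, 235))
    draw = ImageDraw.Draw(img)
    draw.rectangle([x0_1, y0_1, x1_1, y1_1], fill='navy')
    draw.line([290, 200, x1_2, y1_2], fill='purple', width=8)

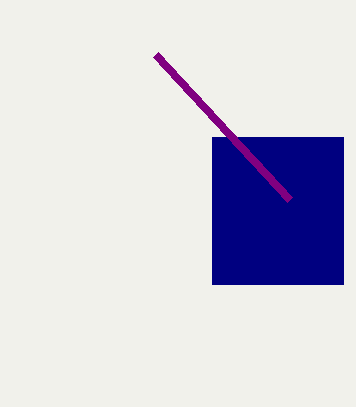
x0_1 = 212, y0_1 = 137, x1_1 = 343, y1_1 = 284, x1_2 = 156, y1_2 = 55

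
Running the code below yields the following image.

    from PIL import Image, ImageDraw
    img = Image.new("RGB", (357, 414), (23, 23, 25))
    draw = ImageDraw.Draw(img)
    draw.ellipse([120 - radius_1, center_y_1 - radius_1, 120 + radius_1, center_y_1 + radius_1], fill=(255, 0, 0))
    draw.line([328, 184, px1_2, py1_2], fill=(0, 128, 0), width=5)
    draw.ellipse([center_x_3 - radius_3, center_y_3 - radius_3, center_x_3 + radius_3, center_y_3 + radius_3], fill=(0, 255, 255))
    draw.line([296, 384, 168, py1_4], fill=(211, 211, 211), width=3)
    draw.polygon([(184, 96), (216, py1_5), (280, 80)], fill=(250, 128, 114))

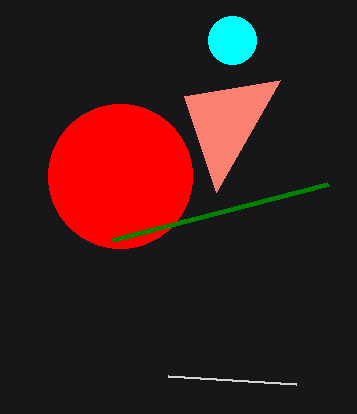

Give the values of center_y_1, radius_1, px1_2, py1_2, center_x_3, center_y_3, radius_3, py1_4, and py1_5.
center_y_1 = 176, radius_1 = 72, px1_2 = 112, py1_2 = 240, center_x_3 = 232, center_y_3 = 40, radius_3 = 24, py1_4 = 376, py1_5 = 192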